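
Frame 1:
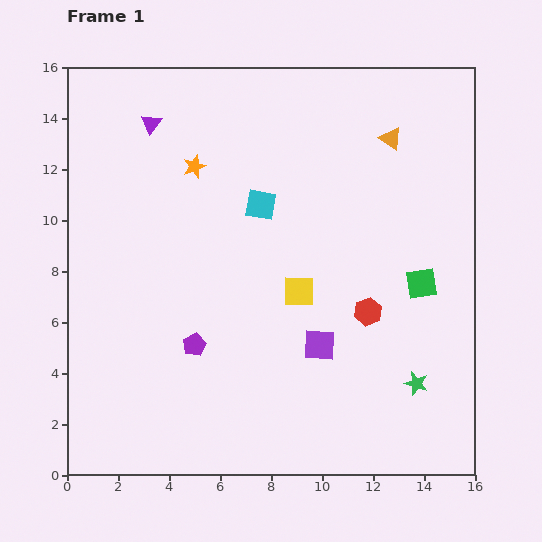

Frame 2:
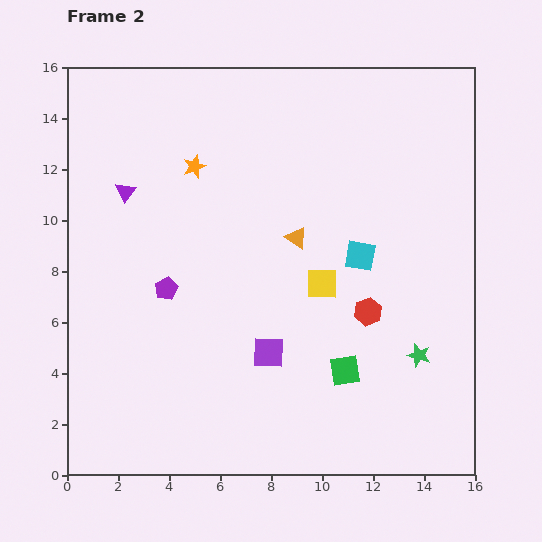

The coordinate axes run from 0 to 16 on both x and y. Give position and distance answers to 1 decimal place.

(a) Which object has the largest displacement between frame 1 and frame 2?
the orange triangle

(moved 5.4; next 4.5)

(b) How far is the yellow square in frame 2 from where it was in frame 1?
0.9

The yellow square moved from (9.1, 7.2) to (10.0, 7.5), a distance of √(0.9² + 0.3²) ≈ 0.9.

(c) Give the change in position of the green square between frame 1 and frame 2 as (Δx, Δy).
(-3.0, -3.4)

The green square was at (13.9, 7.5) in frame 1 and (10.9, 4.1) in frame 2.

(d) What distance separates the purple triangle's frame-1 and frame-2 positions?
2.9

The purple triangle moved from (3.3, 13.8) to (2.3, 11.1), a distance of √(1.0² + 2.7²) ≈ 2.9.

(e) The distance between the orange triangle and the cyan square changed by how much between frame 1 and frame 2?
-3.1

Distance in frame 1: 5.7. Distance in frame 2: 2.6.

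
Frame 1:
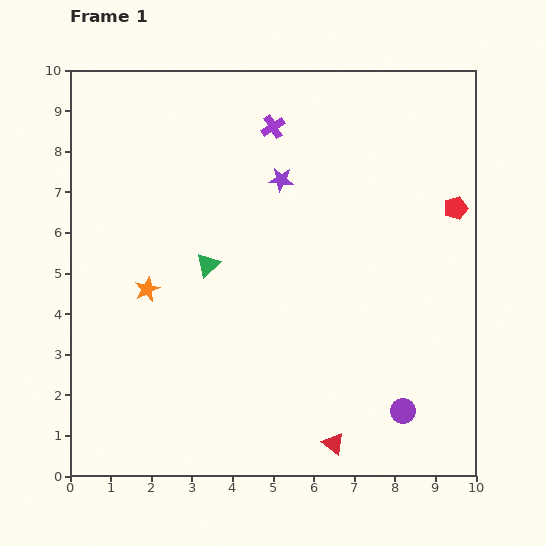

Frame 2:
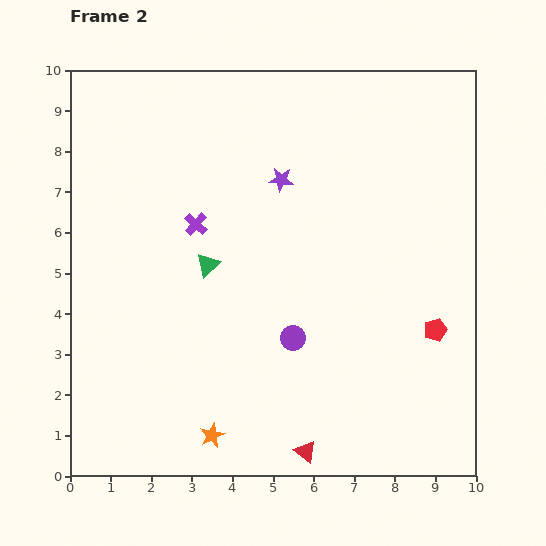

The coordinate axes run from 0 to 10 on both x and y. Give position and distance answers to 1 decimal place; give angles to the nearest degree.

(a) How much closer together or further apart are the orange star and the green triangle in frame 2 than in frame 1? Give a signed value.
+2.6

Distance in frame 1: 1.6. Distance in frame 2: 4.2.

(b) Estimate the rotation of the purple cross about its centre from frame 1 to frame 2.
17° counter-clockwise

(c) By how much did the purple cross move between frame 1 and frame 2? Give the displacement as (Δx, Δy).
(-1.9, -2.4)

The purple cross was at (5.0, 8.6) in frame 1 and (3.1, 6.2) in frame 2.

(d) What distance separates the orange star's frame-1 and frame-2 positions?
3.9

The orange star moved from (1.9, 4.6) to (3.5, 1.0), a distance of √(1.6² + 3.6²) ≈ 3.9.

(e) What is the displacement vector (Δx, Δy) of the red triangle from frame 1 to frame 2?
(-0.7, -0.2)

The red triangle was at (6.5, 0.8) in frame 1 and (5.8, 0.6) in frame 2.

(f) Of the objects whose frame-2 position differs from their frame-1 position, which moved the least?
the red triangle

(moved 0.7)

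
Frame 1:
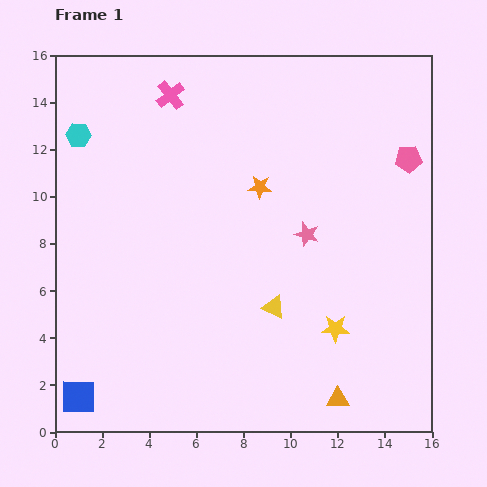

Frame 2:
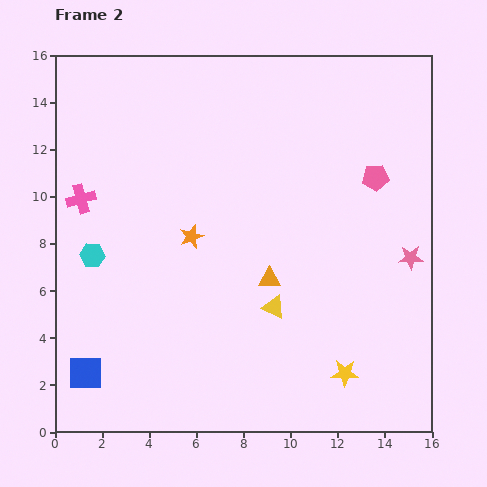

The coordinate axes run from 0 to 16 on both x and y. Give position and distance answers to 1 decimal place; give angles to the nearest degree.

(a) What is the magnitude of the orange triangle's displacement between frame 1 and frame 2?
5.9

The orange triangle moved from (12.0, 1.4) to (9.1, 6.5), a distance of √(2.9² + 5.1²) ≈ 5.9.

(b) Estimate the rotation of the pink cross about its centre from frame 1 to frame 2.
22° clockwise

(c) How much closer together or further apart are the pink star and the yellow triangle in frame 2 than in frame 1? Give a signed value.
+2.8

Distance in frame 1: 3.4. Distance in frame 2: 6.2.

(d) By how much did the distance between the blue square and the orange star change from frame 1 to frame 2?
-4.5

Distance in frame 1: 11.8. Distance in frame 2: 7.3.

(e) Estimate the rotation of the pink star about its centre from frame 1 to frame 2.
19° counter-clockwise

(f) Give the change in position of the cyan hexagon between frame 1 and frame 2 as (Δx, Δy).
(0.6, -5.1)

The cyan hexagon was at (1.0, 12.6) in frame 1 and (1.6, 7.5) in frame 2.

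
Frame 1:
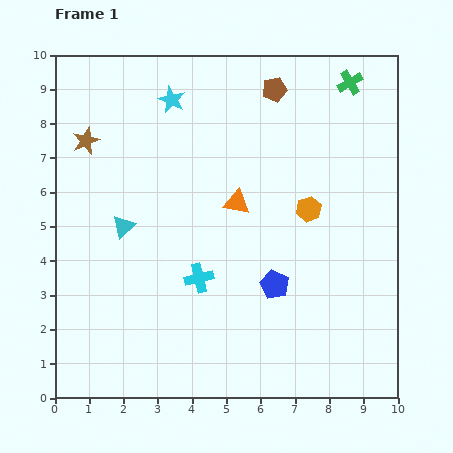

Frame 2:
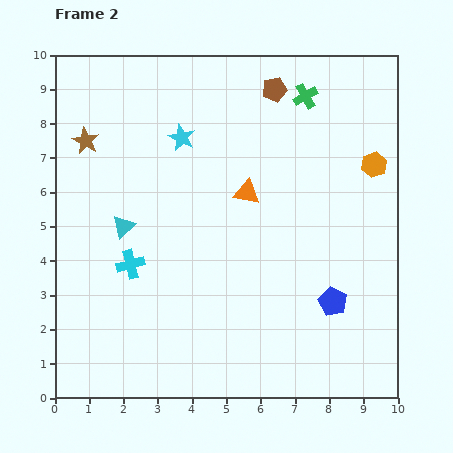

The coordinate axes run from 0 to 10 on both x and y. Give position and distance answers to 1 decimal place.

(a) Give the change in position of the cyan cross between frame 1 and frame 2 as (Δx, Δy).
(-2.0, 0.4)

The cyan cross was at (4.2, 3.5) in frame 1 and (2.2, 3.9) in frame 2.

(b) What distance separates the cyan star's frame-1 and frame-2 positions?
1.1

The cyan star moved from (3.4, 8.7) to (3.7, 7.6), a distance of √(0.3² + 1.1²) ≈ 1.1.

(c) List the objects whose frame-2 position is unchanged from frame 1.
the cyan triangle, the brown star, the brown pentagon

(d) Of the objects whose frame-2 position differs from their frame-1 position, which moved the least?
the orange triangle

(moved 0.4)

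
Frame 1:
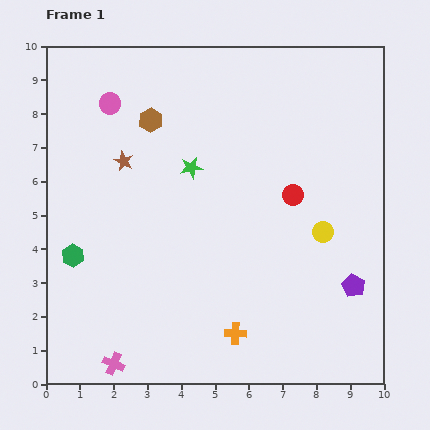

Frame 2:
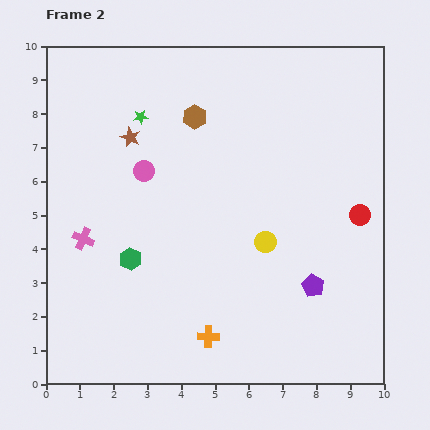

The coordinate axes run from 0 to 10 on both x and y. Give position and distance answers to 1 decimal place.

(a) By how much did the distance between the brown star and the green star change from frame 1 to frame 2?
-1.3

Distance in frame 1: 2.0. Distance in frame 2: 0.7.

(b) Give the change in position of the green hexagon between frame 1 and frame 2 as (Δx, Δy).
(1.7, -0.1)

The green hexagon was at (0.8, 3.8) in frame 1 and (2.5, 3.7) in frame 2.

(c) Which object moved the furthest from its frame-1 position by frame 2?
the pink cross

(moved 3.8; next 2.2)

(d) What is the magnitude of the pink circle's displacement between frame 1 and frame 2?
2.2

The pink circle moved from (1.9, 8.3) to (2.9, 6.3), a distance of √(1.0² + 2.0²) ≈ 2.2.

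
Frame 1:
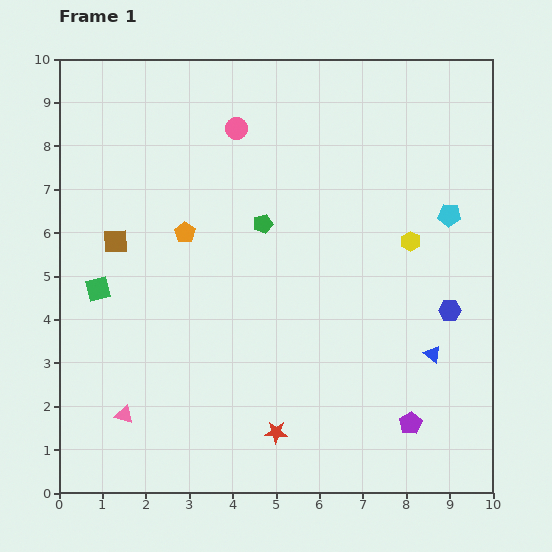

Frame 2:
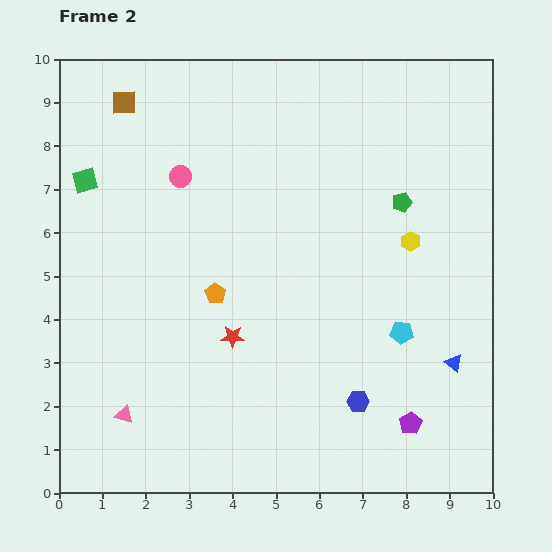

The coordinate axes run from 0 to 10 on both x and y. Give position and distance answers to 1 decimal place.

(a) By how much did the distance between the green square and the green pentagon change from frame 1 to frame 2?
+3.2

Distance in frame 1: 4.1. Distance in frame 2: 7.3.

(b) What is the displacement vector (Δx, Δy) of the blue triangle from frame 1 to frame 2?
(0.5, -0.2)

The blue triangle was at (8.6, 3.2) in frame 1 and (9.1, 3.0) in frame 2.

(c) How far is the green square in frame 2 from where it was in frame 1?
2.5

The green square moved from (0.9, 4.7) to (0.6, 7.2), a distance of √(0.3² + 2.5²) ≈ 2.5.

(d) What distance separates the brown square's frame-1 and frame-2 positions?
3.2

The brown square moved from (1.3, 5.8) to (1.5, 9.0), a distance of √(0.2² + 3.2²) ≈ 3.2.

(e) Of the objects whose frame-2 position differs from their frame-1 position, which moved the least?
the blue triangle

(moved 0.5)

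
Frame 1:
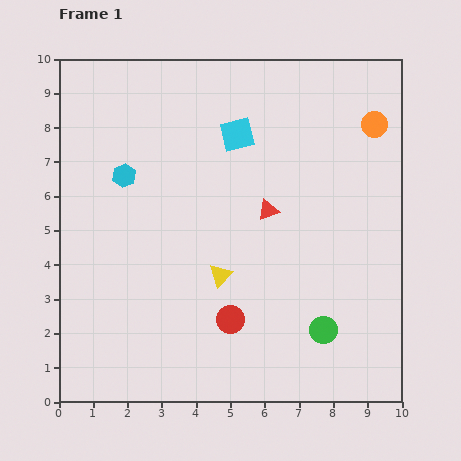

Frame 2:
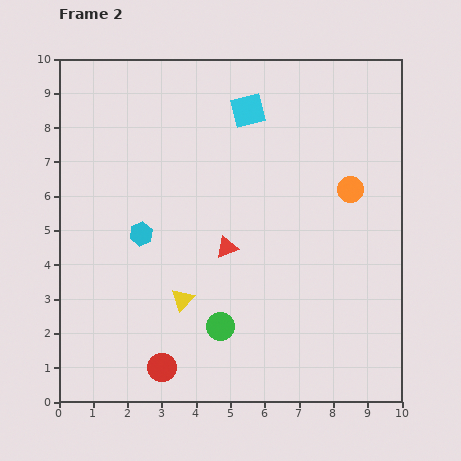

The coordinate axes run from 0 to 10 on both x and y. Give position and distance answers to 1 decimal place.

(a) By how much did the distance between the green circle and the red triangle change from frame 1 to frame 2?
-1.5

Distance in frame 1: 3.8. Distance in frame 2: 2.3.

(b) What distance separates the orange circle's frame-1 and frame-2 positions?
2.0

The orange circle moved from (9.2, 8.1) to (8.5, 6.2), a distance of √(0.7² + 1.9²) ≈ 2.0.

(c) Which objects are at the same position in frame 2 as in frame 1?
none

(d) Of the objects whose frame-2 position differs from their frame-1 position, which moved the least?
the cyan square

(moved 0.8)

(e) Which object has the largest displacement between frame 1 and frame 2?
the green circle

(moved 3.0; next 2.4)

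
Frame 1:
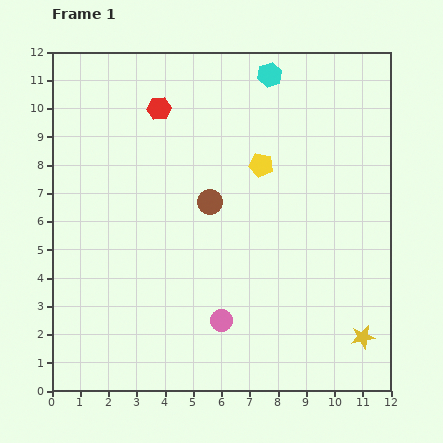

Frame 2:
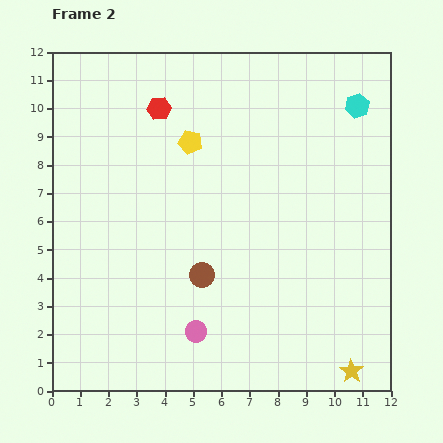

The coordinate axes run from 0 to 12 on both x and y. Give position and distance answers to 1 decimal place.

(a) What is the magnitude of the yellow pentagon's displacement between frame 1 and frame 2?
2.6

The yellow pentagon moved from (7.4, 8.0) to (4.9, 8.8), a distance of √(2.5² + 0.8²) ≈ 2.6.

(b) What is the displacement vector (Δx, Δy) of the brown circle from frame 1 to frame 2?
(-0.3, -2.6)

The brown circle was at (5.6, 6.7) in frame 1 and (5.3, 4.1) in frame 2.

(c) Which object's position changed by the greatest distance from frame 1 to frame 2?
the cyan hexagon

(moved 3.3; next 2.6)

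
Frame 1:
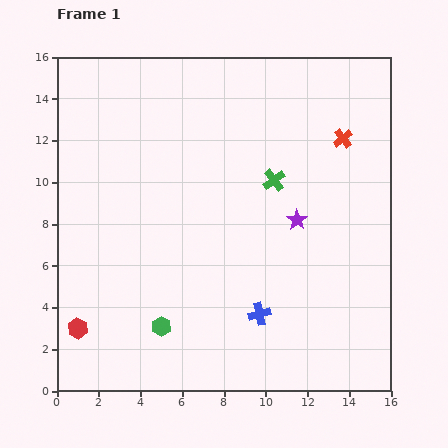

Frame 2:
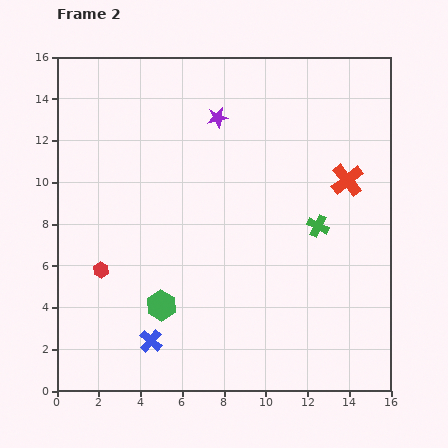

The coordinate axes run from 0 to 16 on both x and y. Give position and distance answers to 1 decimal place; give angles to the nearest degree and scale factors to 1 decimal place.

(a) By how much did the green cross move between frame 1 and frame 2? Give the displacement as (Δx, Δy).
(2.1, -2.2)

The green cross was at (10.4, 10.1) in frame 1 and (12.5, 7.9) in frame 2.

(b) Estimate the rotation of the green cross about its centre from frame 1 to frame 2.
27° counter-clockwise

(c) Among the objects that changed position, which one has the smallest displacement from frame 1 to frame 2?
the green hexagon

(moved 1.0)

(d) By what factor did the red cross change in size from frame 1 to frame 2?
1.7×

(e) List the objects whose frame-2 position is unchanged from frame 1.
none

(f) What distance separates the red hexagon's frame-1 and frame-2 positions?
3.0

The red hexagon moved from (1.0, 3.0) to (2.1, 5.8), a distance of √(1.1² + 2.8²) ≈ 3.0.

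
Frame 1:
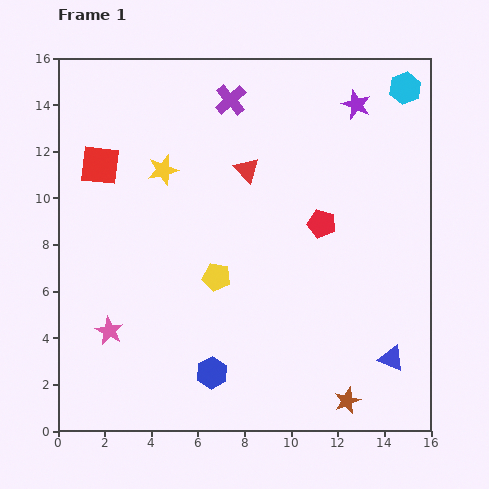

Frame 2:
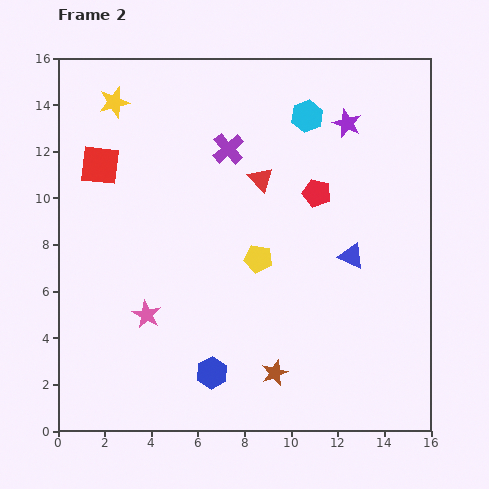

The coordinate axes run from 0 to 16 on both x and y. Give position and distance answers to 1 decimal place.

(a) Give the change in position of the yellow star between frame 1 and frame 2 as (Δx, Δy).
(-2.1, 2.9)

The yellow star was at (4.5, 11.2) in frame 1 and (2.4, 14.1) in frame 2.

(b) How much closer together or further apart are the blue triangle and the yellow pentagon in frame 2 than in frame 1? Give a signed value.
-4.3

Distance in frame 1: 8.3. Distance in frame 2: 4.0.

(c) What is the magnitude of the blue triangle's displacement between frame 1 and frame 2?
4.7

The blue triangle moved from (14.3, 3.1) to (12.6, 7.5), a distance of √(1.7² + 4.4²) ≈ 4.7.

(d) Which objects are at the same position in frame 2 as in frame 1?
the blue hexagon, the red square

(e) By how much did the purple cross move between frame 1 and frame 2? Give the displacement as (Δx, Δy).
(-0.1, -2.1)

The purple cross was at (7.4, 14.2) in frame 1 and (7.3, 12.1) in frame 2.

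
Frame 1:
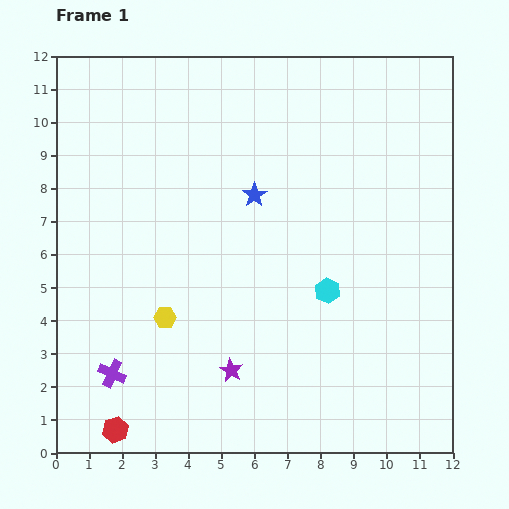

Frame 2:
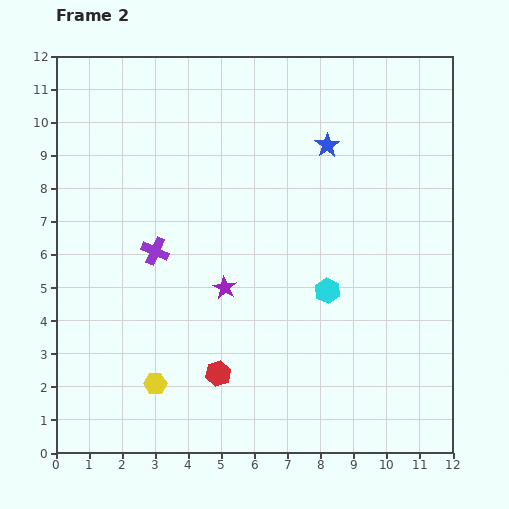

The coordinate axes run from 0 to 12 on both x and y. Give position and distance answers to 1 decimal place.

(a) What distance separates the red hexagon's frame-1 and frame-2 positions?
3.5

The red hexagon moved from (1.8, 0.7) to (4.9, 2.4), a distance of √(3.1² + 1.7²) ≈ 3.5.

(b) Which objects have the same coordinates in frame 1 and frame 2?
the cyan hexagon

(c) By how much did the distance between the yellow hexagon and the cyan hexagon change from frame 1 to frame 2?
+0.9

Distance in frame 1: 5.0. Distance in frame 2: 5.9.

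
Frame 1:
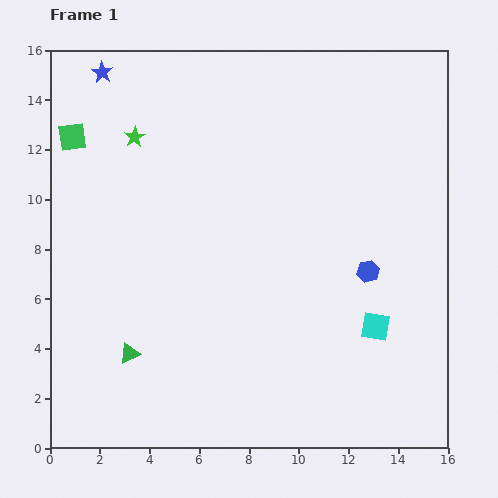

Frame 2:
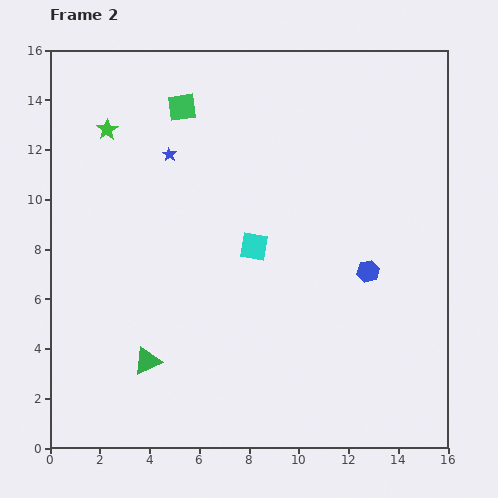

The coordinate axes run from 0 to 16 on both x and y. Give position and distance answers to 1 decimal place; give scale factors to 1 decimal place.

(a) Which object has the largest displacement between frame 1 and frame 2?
the cyan square

(moved 5.9; next 4.6)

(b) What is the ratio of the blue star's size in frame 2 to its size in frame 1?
0.6×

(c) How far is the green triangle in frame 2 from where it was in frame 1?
0.8

The green triangle moved from (3.2, 3.8) to (3.9, 3.5), a distance of √(0.7² + 0.3²) ≈ 0.8.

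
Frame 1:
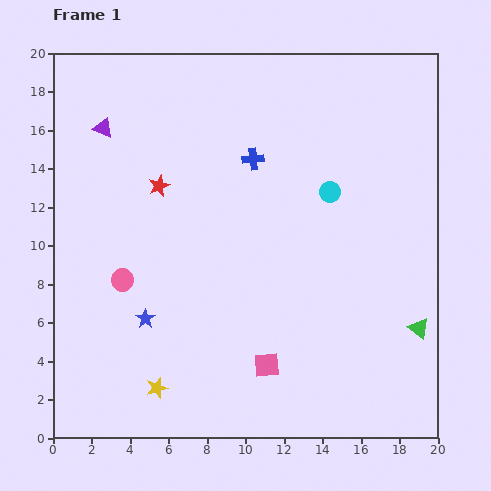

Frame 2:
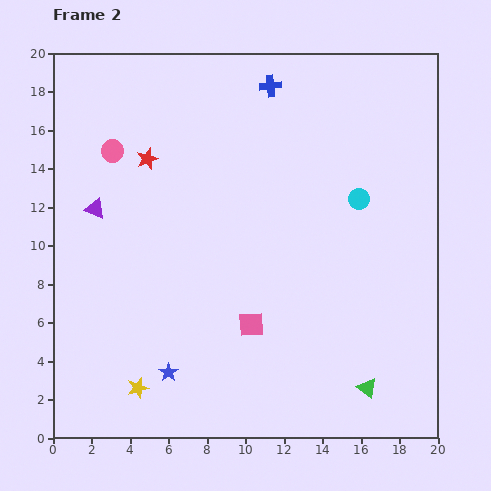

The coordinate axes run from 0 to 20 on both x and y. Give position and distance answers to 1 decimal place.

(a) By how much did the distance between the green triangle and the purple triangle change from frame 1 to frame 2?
-2.5

Distance in frame 1: 19.4. Distance in frame 2: 16.9.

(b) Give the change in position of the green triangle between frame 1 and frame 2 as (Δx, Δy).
(-2.7, -3.1)

The green triangle was at (19.0, 5.7) in frame 1 and (16.3, 2.6) in frame 2.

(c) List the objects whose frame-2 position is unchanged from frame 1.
none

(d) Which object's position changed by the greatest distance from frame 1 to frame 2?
the pink circle

(moved 6.7; next 4.2)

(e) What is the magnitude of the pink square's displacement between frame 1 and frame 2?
2.2

The pink square moved from (11.1, 3.8) to (10.3, 5.9), a distance of √(0.8² + 2.1²) ≈ 2.2.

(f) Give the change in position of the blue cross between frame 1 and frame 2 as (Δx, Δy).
(0.9, 3.8)

The blue cross was at (10.4, 14.5) in frame 1 and (11.3, 18.3) in frame 2.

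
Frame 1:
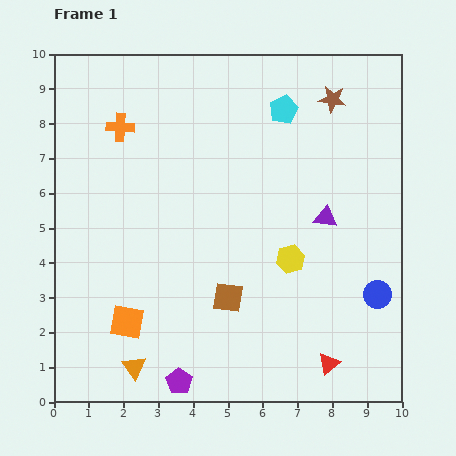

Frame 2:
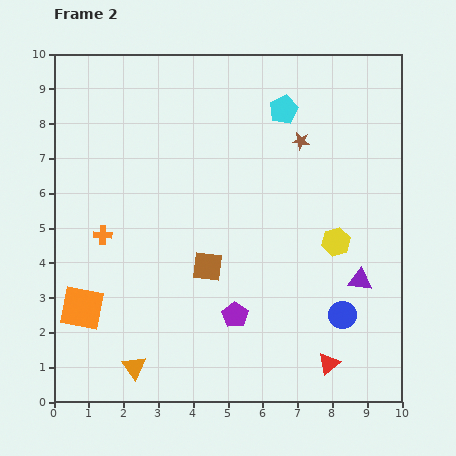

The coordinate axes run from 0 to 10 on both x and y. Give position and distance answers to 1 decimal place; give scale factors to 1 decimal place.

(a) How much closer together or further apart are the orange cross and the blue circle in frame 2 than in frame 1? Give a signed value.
-1.5

Distance in frame 1: 8.8. Distance in frame 2: 7.3.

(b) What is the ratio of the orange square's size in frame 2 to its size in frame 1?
1.3×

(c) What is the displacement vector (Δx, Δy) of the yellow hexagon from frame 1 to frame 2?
(1.3, 0.5)

The yellow hexagon was at (6.8, 4.1) in frame 1 and (8.1, 4.6) in frame 2.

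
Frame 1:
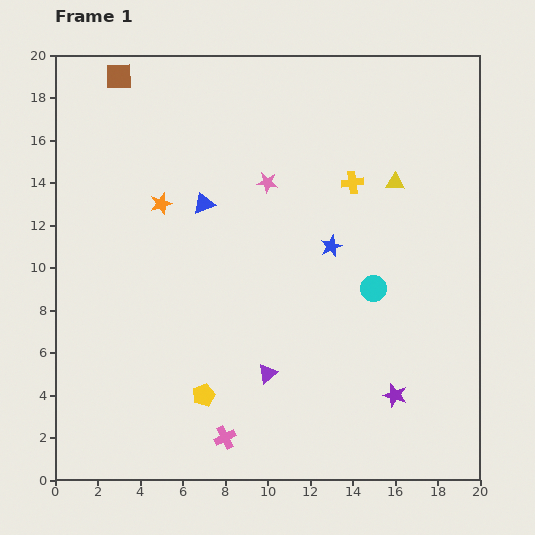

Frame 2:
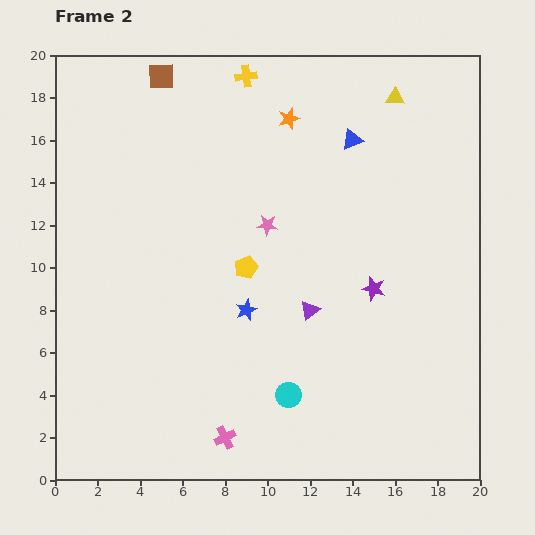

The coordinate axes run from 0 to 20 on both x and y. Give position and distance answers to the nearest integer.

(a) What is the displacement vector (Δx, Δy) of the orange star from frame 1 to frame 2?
(6, 4)

The orange star was at (5, 13) in frame 1 and (11, 17) in frame 2.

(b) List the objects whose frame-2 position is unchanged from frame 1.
the pink cross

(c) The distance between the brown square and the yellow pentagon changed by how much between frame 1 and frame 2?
-6

Distance in frame 1: 16. Distance in frame 2: 10.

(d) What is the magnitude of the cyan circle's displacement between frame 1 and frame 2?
6

The cyan circle moved from (15, 9) to (11, 4), a distance of √(4² + 5²) ≈ 6.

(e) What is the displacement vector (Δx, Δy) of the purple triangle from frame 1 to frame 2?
(2, 3)

The purple triangle was at (10, 5) in frame 1 and (12, 8) in frame 2.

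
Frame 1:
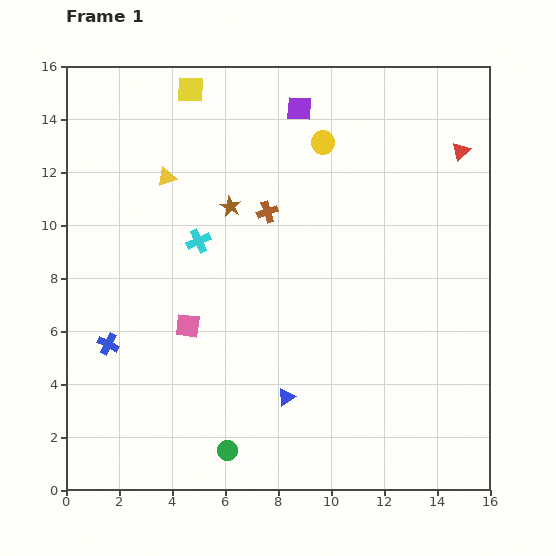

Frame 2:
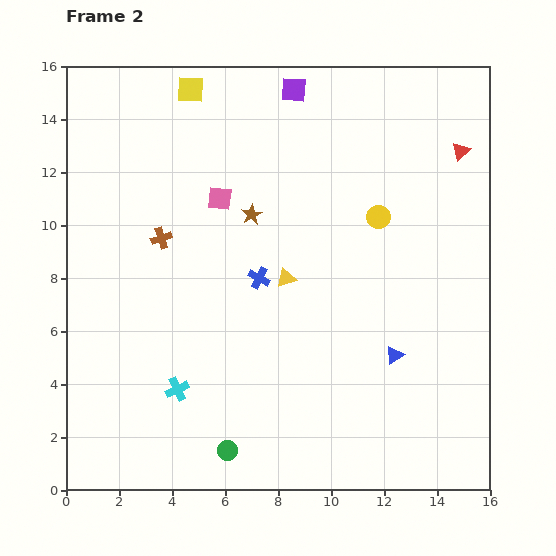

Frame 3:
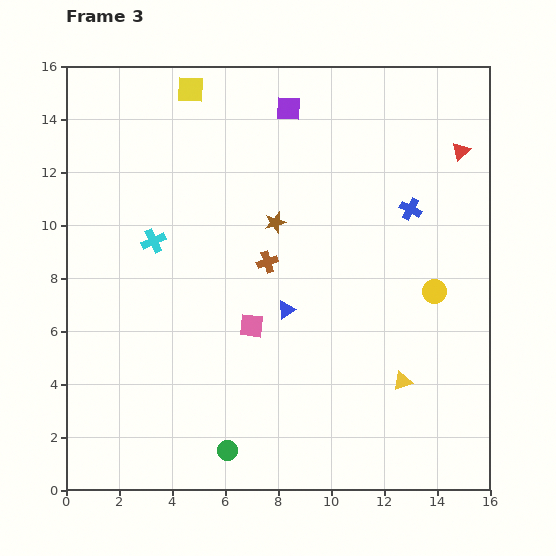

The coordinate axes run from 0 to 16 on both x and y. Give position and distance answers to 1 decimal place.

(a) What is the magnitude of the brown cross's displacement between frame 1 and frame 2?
4.1

The brown cross moved from (7.6, 10.5) to (3.6, 9.5), a distance of √(4.0² + 1.0²) ≈ 4.1.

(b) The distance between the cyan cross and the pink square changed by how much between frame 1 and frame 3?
+1.7

Distance in frame 1: 3.2. Distance in frame 3: 4.9.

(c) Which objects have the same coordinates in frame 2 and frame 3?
the green circle, the red triangle, the yellow square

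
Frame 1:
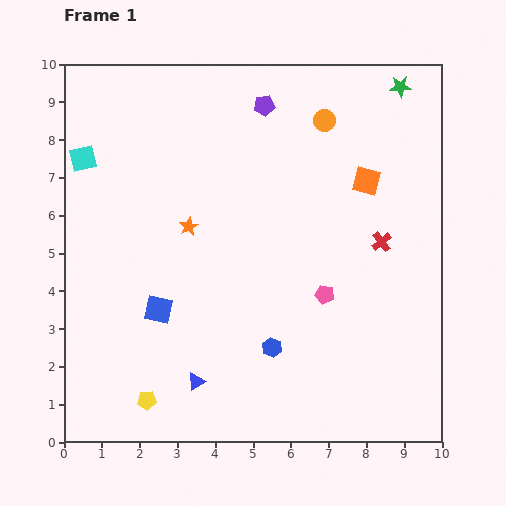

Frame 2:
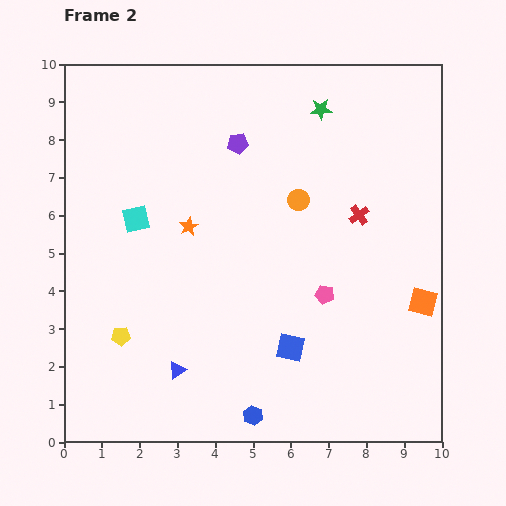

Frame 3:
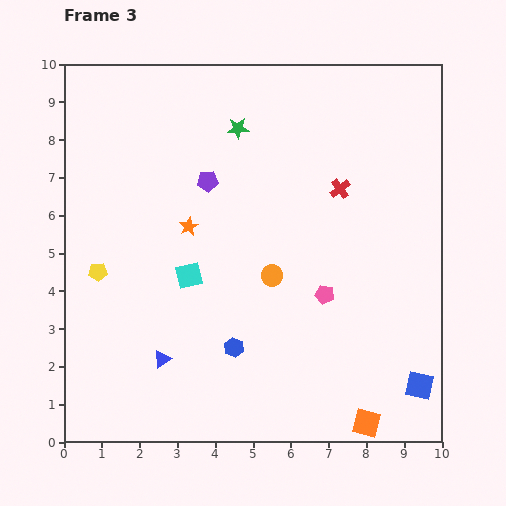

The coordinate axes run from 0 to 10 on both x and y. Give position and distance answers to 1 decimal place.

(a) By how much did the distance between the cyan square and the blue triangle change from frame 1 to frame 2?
-2.5

Distance in frame 1: 6.6. Distance in frame 2: 4.1.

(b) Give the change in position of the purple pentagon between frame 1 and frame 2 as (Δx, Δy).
(-0.7, -1.0)

The purple pentagon was at (5.3, 8.9) in frame 1 and (4.6, 7.9) in frame 2.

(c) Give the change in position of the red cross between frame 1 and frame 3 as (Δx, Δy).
(-1.1, 1.4)

The red cross was at (8.4, 5.3) in frame 1 and (7.3, 6.7) in frame 3.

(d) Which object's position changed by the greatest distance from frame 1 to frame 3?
the blue square

(moved 7.2; next 6.4)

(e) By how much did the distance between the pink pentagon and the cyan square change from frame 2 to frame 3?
-1.8

Distance in frame 2: 5.4. Distance in frame 3: 3.6.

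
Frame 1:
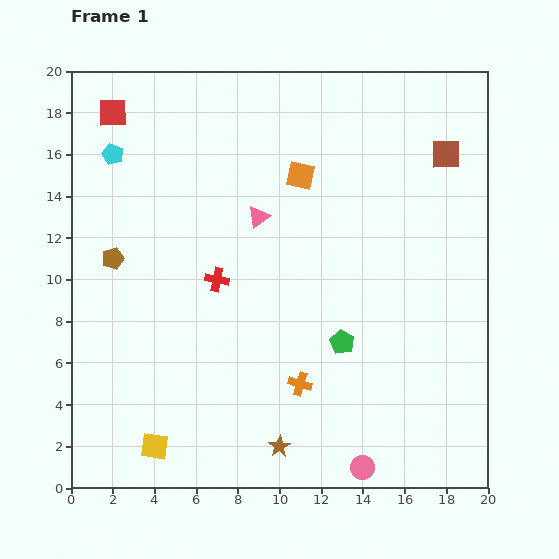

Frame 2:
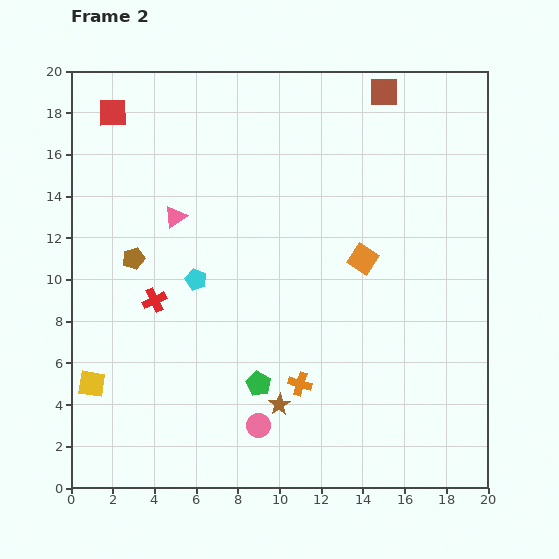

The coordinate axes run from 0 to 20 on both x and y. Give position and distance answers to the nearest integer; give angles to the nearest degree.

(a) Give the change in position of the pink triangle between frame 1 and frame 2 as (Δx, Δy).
(-4, 0)

The pink triangle was at (9, 13) in frame 1 and (5, 13) in frame 2.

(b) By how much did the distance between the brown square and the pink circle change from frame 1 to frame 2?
+1

Distance in frame 1: 16. Distance in frame 2: 17.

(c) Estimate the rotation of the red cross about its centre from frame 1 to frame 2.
37° counter-clockwise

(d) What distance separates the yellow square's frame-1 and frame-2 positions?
4

The yellow square moved from (4, 2) to (1, 5), a distance of √(3² + 3²) ≈ 4.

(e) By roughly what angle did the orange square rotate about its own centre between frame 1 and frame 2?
20° clockwise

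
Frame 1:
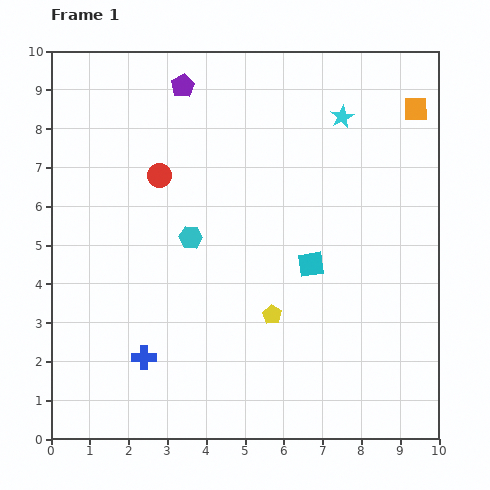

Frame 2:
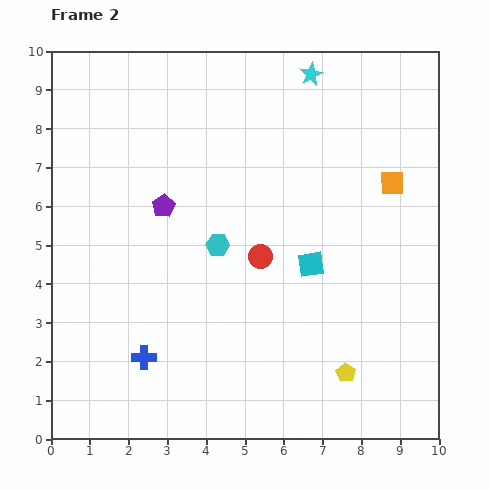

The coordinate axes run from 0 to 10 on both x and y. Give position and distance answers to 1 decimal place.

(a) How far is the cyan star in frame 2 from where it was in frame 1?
1.4

The cyan star moved from (7.5, 8.3) to (6.7, 9.4), a distance of √(0.8² + 1.1²) ≈ 1.4.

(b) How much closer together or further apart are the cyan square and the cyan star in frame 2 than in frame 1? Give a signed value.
+1.0

Distance in frame 1: 3.9. Distance in frame 2: 4.9.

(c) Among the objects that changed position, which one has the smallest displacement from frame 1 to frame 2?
the cyan hexagon

(moved 0.7)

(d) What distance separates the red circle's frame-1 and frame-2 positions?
3.3

The red circle moved from (2.8, 6.8) to (5.4, 4.7), a distance of √(2.6² + 2.1²) ≈ 3.3.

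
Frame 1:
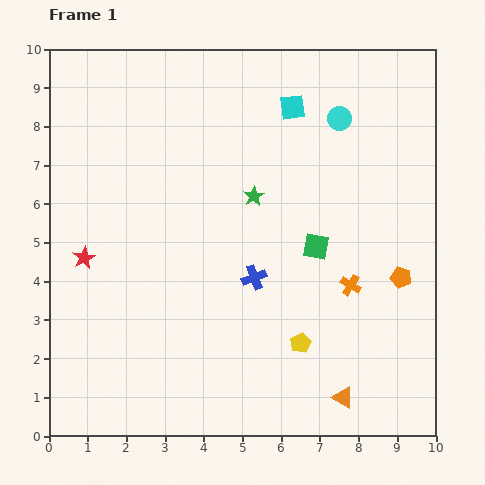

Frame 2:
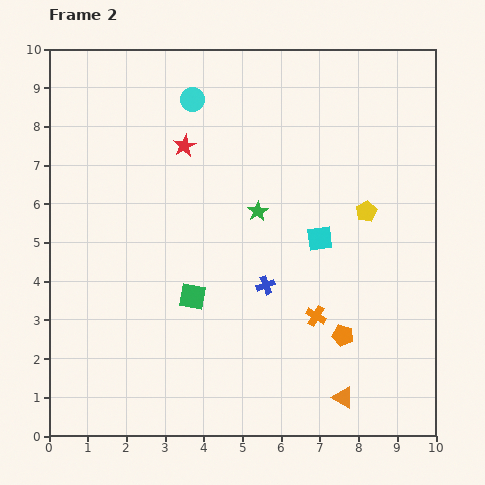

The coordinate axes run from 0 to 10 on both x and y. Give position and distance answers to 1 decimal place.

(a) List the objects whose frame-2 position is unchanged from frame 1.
the orange triangle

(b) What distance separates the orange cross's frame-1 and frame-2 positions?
1.2

The orange cross moved from (7.8, 3.9) to (6.9, 3.1), a distance of √(0.9² + 0.8²) ≈ 1.2.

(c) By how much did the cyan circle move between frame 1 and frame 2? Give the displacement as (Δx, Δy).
(-3.8, 0.5)

The cyan circle was at (7.5, 8.2) in frame 1 and (3.7, 8.7) in frame 2.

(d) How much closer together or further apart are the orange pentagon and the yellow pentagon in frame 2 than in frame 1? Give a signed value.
+0.2

Distance in frame 1: 3.1. Distance in frame 2: 3.3.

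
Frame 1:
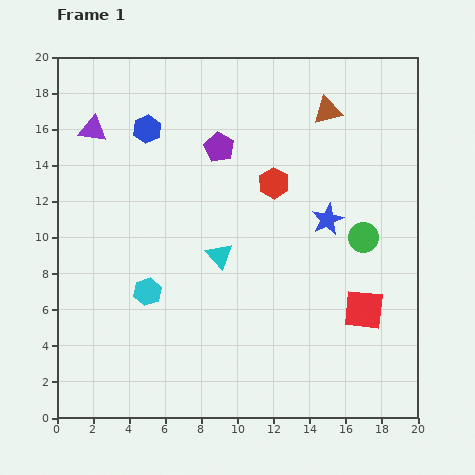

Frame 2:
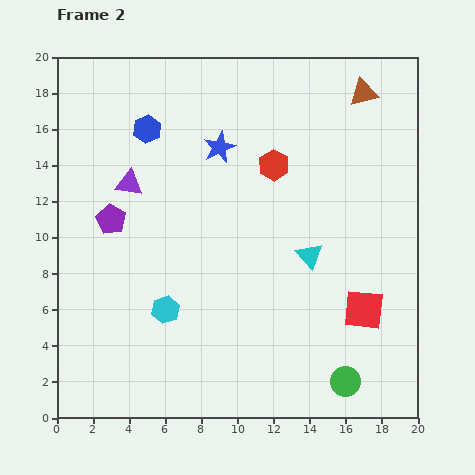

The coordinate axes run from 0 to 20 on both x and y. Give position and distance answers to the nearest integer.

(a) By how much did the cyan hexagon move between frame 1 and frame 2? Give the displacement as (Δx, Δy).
(1, -1)

The cyan hexagon was at (5, 7) in frame 1 and (6, 6) in frame 2.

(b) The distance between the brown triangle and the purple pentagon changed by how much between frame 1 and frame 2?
+10

Distance in frame 1: 6. Distance in frame 2: 16.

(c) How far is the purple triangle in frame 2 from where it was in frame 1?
4

The purple triangle moved from (2, 16) to (4, 13), a distance of √(2² + 3²) ≈ 4.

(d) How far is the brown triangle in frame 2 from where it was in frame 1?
2

The brown triangle moved from (15, 17) to (17, 18), a distance of √(2² + 1²) ≈ 2.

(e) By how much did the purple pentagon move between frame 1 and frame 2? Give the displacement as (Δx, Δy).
(-6, -4)

The purple pentagon was at (9, 15) in frame 1 and (3, 11) in frame 2.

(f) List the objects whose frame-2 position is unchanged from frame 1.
the red square, the blue hexagon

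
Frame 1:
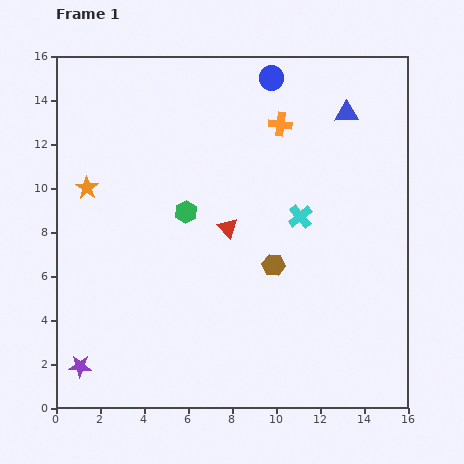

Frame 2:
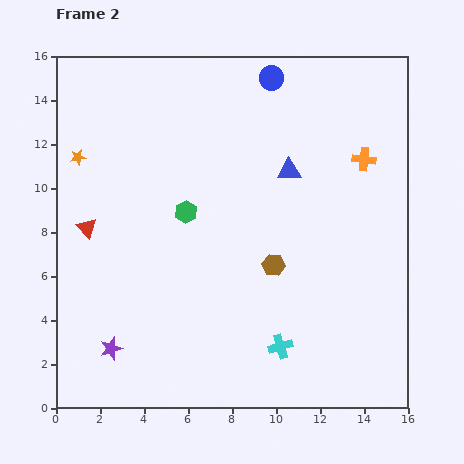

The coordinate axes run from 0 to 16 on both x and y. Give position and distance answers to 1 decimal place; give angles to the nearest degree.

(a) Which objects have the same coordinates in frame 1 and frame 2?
the brown hexagon, the blue circle, the green hexagon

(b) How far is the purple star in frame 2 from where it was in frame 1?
1.6

The purple star moved from (1.1, 1.9) to (2.5, 2.7), a distance of √(1.4² + 0.8²) ≈ 1.6.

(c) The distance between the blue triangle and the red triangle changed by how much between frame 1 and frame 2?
+2.1

Distance in frame 1: 7.5. Distance in frame 2: 9.6.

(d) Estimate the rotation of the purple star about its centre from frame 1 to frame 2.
19° counter-clockwise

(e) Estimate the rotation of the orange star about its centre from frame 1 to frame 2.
28° clockwise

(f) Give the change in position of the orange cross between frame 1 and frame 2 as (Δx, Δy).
(3.8, -1.6)

The orange cross was at (10.2, 12.9) in frame 1 and (14.0, 11.3) in frame 2.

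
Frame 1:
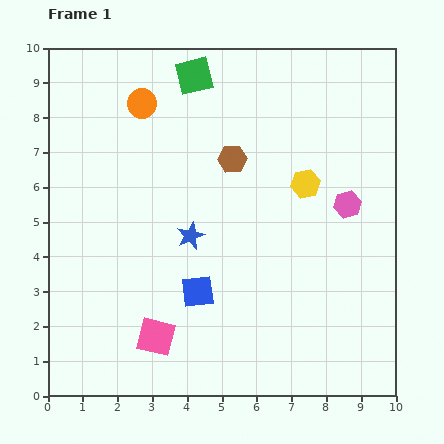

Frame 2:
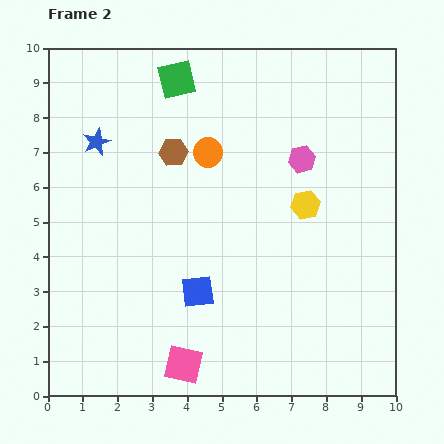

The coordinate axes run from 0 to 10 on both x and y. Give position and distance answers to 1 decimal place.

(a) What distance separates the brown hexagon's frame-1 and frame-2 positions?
1.7

The brown hexagon moved from (5.3, 6.8) to (3.6, 7.0), a distance of √(1.7² + 0.2²) ≈ 1.7.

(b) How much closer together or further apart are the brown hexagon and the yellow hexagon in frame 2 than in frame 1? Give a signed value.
+1.9

Distance in frame 1: 2.2. Distance in frame 2: 4.1.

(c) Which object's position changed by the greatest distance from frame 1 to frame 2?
the blue star

(moved 3.8; next 2.4)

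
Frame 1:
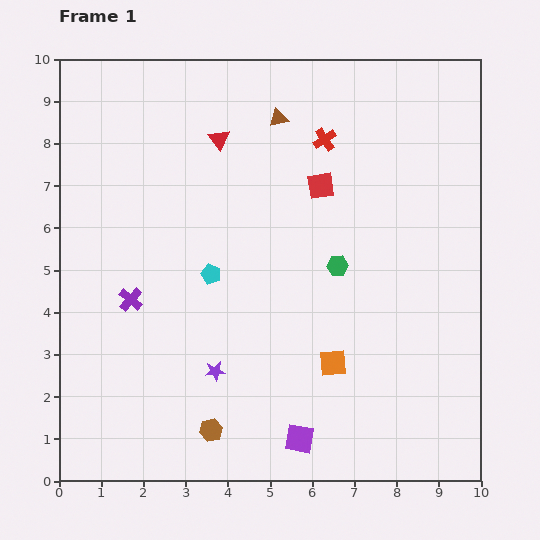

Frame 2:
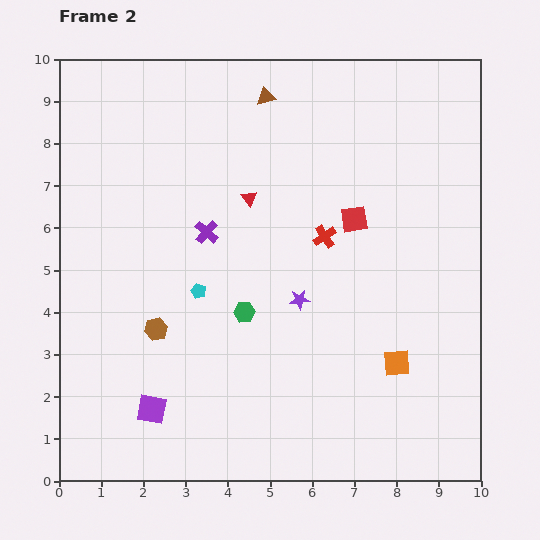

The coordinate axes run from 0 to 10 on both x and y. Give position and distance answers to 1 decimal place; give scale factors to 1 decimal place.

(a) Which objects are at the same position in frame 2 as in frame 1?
none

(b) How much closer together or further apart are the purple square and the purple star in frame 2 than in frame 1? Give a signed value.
+1.8

Distance in frame 1: 2.6. Distance in frame 2: 4.4.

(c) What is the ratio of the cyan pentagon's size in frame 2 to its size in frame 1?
0.8×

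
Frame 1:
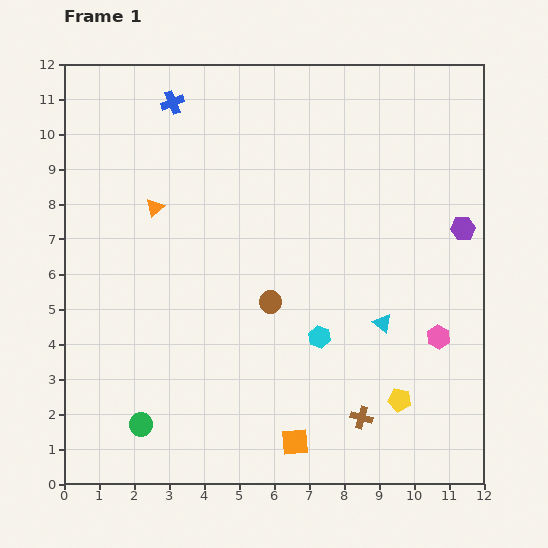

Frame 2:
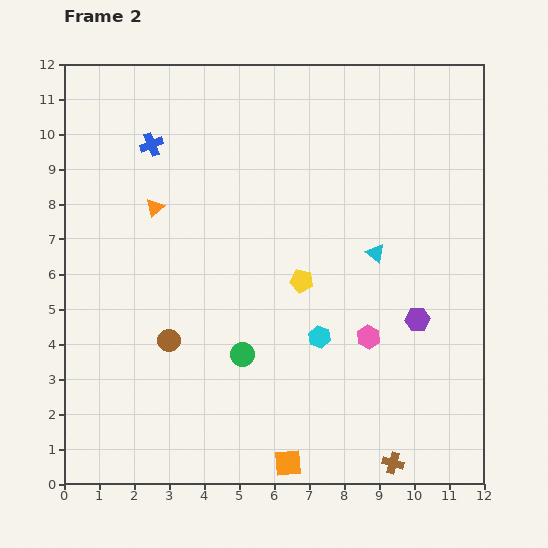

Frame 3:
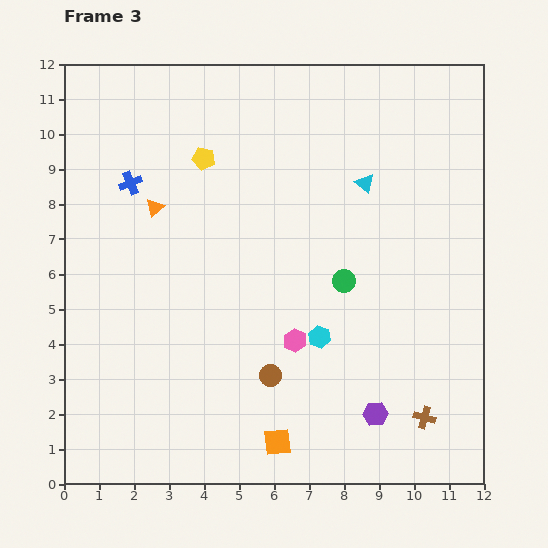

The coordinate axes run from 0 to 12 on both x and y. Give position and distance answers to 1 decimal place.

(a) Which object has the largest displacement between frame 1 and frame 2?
the yellow pentagon

(moved 4.4; next 3.5)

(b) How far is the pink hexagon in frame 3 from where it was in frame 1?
4.1

The pink hexagon moved from (10.7, 4.2) to (6.6, 4.1), a distance of √(4.1² + 0.1²) ≈ 4.1.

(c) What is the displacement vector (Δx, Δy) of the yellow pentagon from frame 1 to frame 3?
(-5.6, 6.9)

The yellow pentagon was at (9.6, 2.4) in frame 1 and (4.0, 9.3) in frame 3.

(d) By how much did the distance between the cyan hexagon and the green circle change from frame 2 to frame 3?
-0.6

Distance in frame 2: 2.3. Distance in frame 3: 1.7.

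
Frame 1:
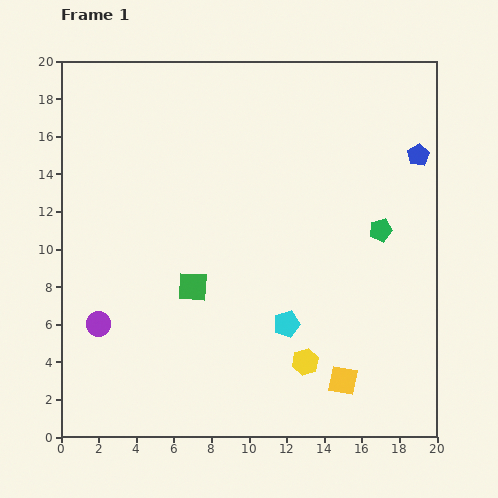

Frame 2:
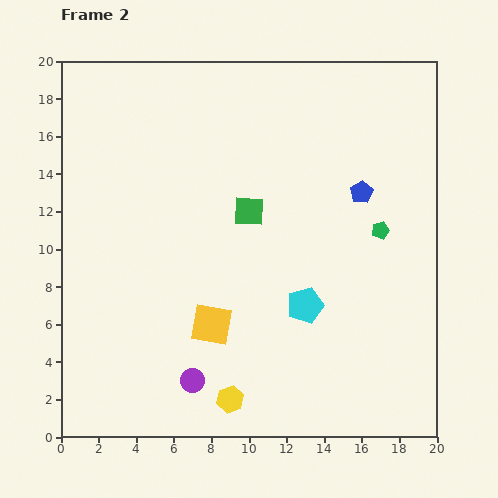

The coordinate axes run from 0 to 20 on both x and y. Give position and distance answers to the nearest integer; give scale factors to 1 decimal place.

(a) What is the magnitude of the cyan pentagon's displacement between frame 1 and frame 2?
1

The cyan pentagon moved from (12, 6) to (13, 7), a distance of √(1² + 1²) ≈ 1.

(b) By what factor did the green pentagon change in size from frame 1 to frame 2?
0.8×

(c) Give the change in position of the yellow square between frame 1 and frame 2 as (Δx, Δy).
(-7, 3)

The yellow square was at (15, 3) in frame 1 and (8, 6) in frame 2.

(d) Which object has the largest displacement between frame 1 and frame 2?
the yellow square

(moved 8; next 6)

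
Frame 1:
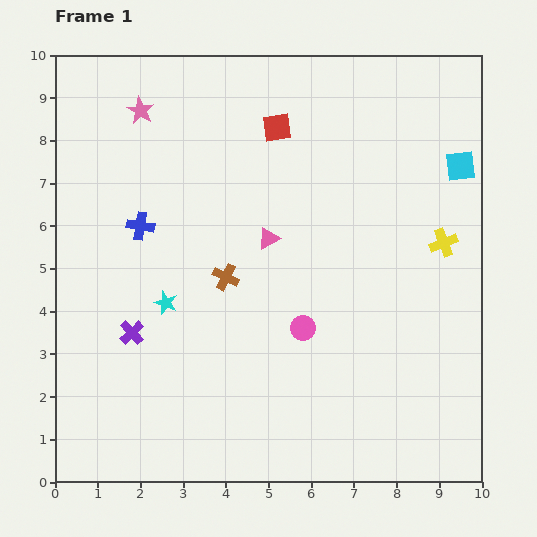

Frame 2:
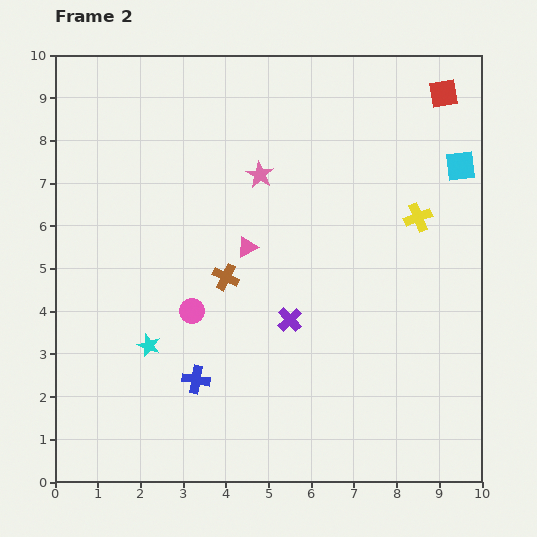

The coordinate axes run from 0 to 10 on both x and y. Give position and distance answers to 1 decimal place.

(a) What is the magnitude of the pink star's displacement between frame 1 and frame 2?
3.2

The pink star moved from (2.0, 8.7) to (4.8, 7.2), a distance of √(2.8² + 1.5²) ≈ 3.2.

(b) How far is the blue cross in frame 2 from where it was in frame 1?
3.8

The blue cross moved from (2.0, 6.0) to (3.3, 2.4), a distance of √(1.3² + 3.6²) ≈ 3.8.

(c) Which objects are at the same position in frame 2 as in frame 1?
the brown cross, the cyan square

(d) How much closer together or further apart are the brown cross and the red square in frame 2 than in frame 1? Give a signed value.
+3.0

Distance in frame 1: 3.7. Distance in frame 2: 6.7.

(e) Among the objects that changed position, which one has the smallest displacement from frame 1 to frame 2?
the pink triangle

(moved 0.5)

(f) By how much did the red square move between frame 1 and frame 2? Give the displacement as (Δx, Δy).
(3.9, 0.8)

The red square was at (5.2, 8.3) in frame 1 and (9.1, 9.1) in frame 2.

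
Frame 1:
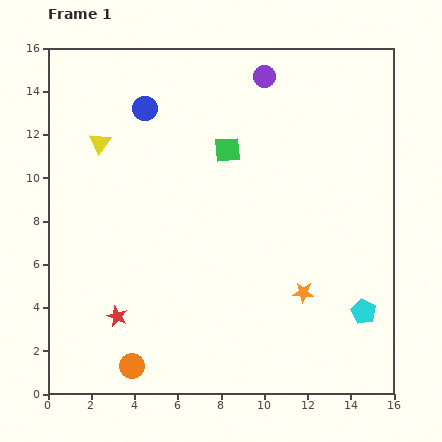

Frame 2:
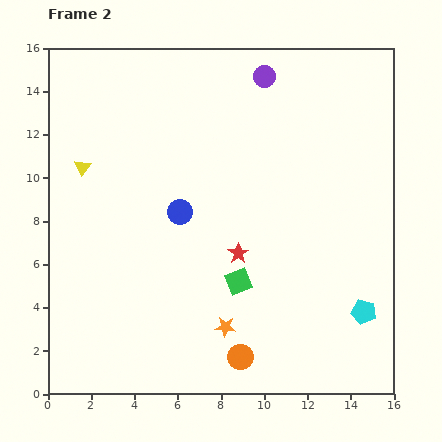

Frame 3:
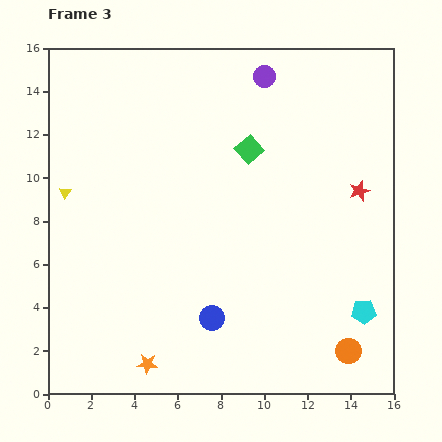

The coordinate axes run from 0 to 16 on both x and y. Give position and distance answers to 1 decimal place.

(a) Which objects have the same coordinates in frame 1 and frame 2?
the cyan pentagon, the purple circle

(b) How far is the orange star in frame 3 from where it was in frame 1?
7.9

The orange star moved from (11.8, 4.7) to (4.6, 1.4), a distance of √(7.2² + 3.3²) ≈ 7.9.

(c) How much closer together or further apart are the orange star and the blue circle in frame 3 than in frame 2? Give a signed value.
-2.0

Distance in frame 2: 5.7. Distance in frame 3: 3.7.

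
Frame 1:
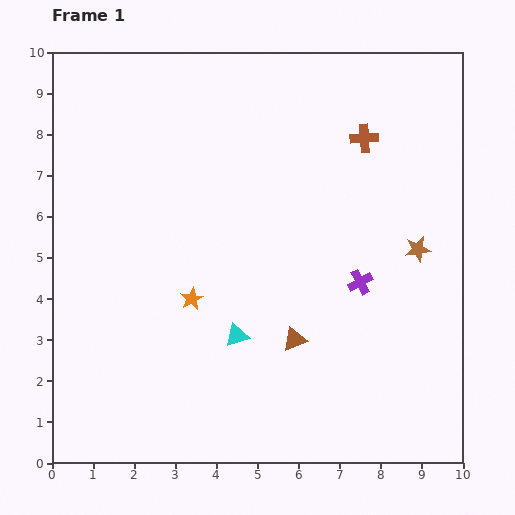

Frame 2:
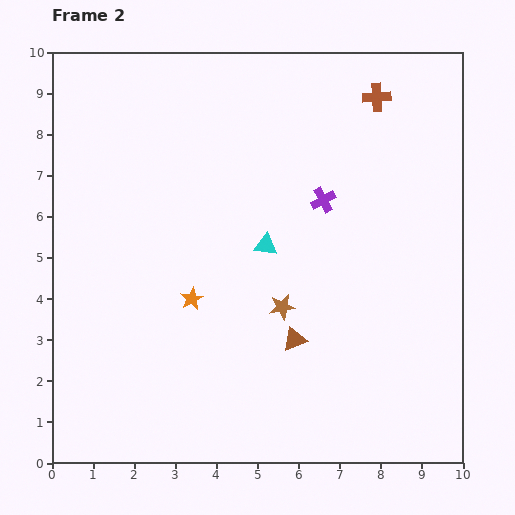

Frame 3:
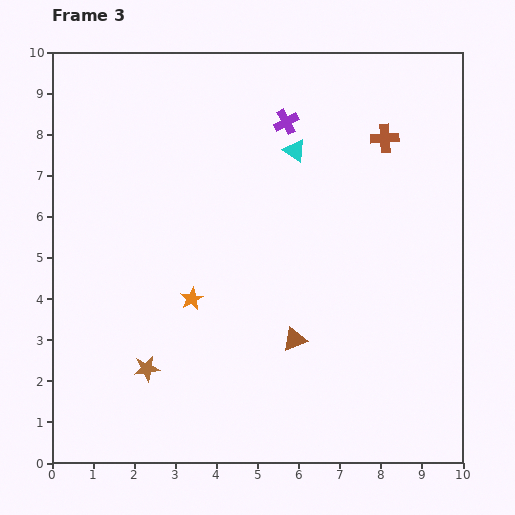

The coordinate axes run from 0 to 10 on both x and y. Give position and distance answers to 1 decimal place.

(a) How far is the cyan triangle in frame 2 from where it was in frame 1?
2.3

The cyan triangle moved from (4.5, 3.1) to (5.2, 5.3), a distance of √(0.7² + 2.2²) ≈ 2.3.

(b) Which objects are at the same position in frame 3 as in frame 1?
the brown triangle, the orange star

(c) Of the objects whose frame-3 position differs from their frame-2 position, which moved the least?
the brown cross

(moved 1.0)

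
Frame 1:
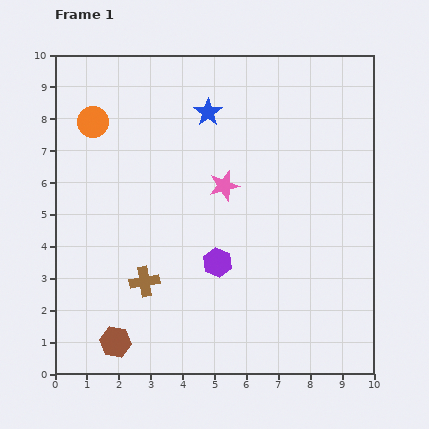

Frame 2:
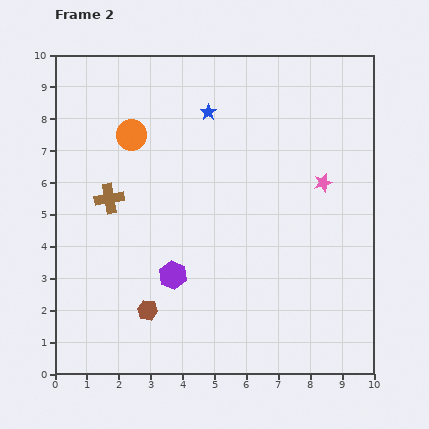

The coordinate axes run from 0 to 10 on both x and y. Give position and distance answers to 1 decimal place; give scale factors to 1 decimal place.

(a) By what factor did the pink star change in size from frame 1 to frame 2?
0.6×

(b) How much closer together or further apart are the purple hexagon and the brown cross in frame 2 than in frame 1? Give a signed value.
+0.7

Distance in frame 1: 2.4. Distance in frame 2: 3.1.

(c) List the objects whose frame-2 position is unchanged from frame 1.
the blue star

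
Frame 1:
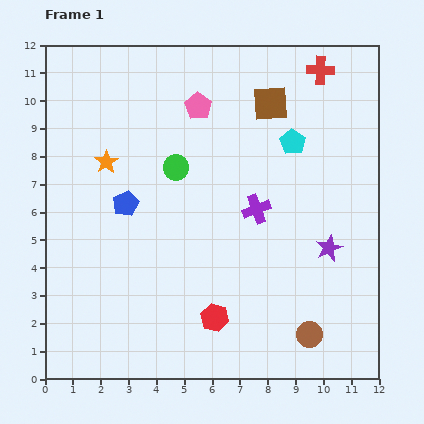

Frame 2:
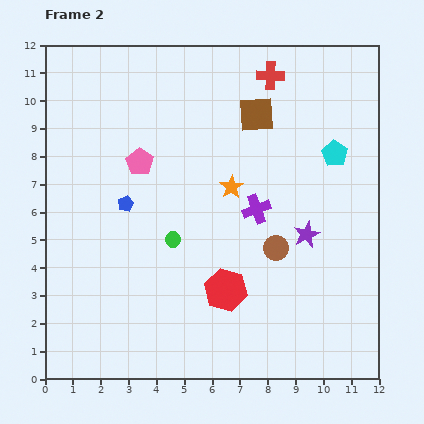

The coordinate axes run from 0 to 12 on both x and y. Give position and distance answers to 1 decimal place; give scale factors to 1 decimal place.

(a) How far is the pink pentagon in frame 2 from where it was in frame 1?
2.9

The pink pentagon moved from (5.5, 9.8) to (3.4, 7.8), a distance of √(2.1² + 2.0²) ≈ 2.9.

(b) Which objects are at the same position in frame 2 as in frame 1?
the blue pentagon, the purple cross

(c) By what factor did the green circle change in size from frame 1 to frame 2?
0.6×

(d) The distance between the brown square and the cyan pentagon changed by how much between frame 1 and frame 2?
+1.5

Distance in frame 1: 1.6. Distance in frame 2: 3.1.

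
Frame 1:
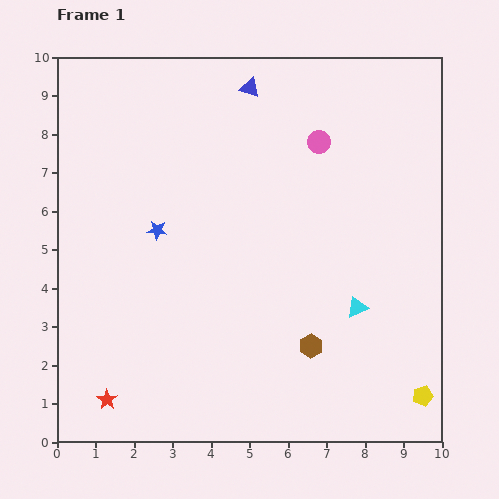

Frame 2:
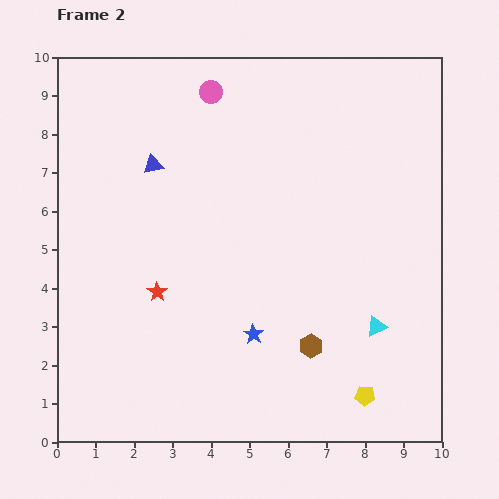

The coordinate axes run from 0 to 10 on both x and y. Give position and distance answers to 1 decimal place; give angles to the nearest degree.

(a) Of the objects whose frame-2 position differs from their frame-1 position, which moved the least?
the cyan triangle

(moved 0.7)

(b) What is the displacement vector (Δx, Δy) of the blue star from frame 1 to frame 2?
(2.5, -2.7)

The blue star was at (2.6, 5.5) in frame 1 and (5.1, 2.8) in frame 2.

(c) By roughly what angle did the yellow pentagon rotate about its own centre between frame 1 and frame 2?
20° clockwise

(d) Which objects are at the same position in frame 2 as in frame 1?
the brown hexagon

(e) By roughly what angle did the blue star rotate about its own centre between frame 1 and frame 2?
27° clockwise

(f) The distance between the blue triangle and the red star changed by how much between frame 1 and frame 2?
-5.6

Distance in frame 1: 8.9. Distance in frame 2: 3.3.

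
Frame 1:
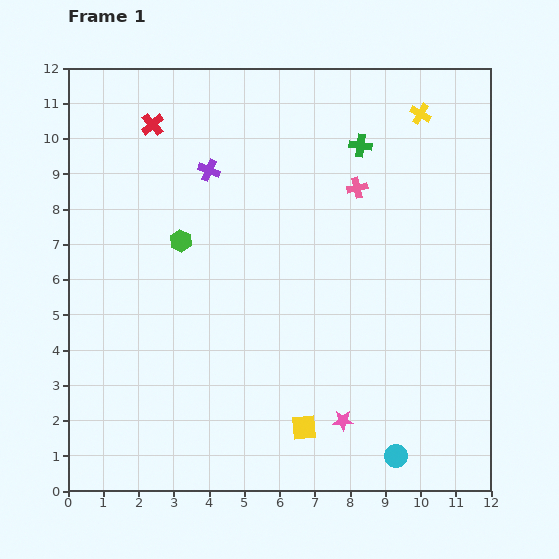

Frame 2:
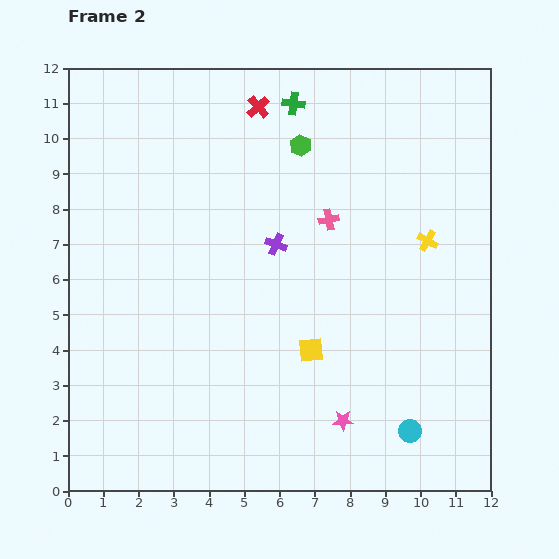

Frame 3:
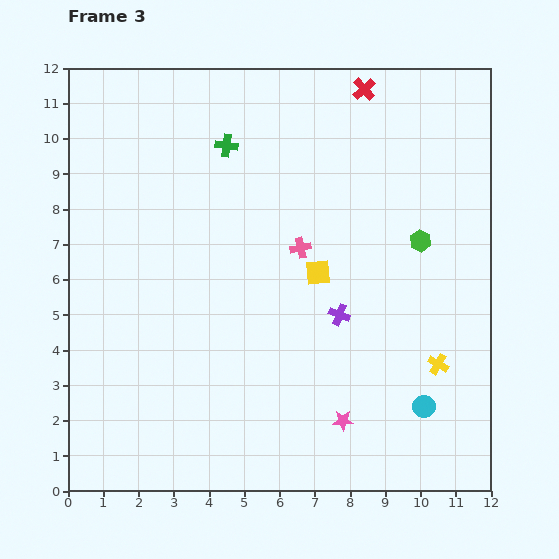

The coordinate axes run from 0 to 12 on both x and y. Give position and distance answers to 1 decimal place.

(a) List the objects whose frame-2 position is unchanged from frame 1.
the pink star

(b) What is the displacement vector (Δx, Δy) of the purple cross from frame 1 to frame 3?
(3.7, -4.1)

The purple cross was at (4.0, 9.1) in frame 1 and (7.7, 5.0) in frame 3.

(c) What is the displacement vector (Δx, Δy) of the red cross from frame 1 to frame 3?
(6.0, 1.0)

The red cross was at (2.4, 10.4) in frame 1 and (8.4, 11.4) in frame 3.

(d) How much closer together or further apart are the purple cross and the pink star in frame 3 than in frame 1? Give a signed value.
-5.1

Distance in frame 1: 8.1. Distance in frame 3: 3.0.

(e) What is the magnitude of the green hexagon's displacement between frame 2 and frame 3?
4.3

The green hexagon moved from (6.6, 9.8) to (10.0, 7.1), a distance of √(3.4² + 2.7²) ≈ 4.3.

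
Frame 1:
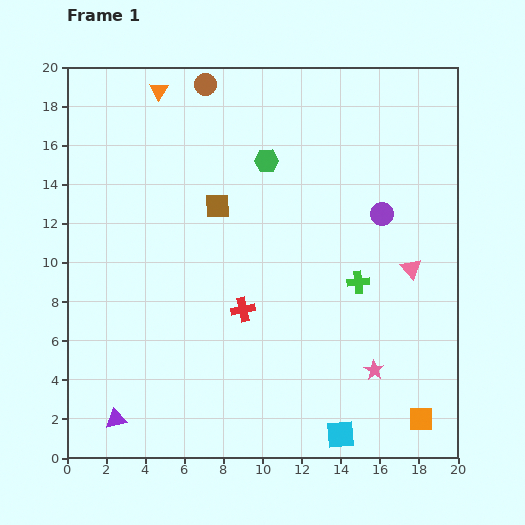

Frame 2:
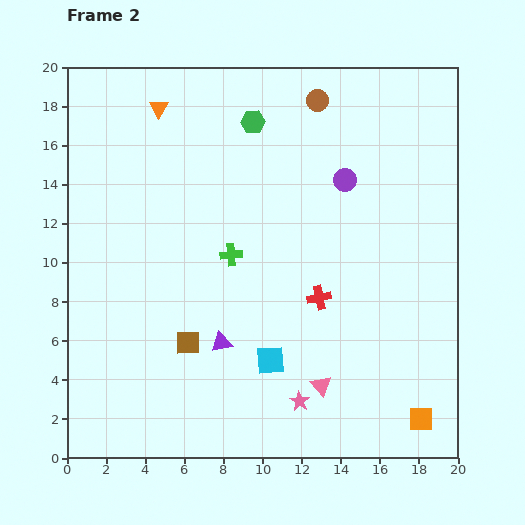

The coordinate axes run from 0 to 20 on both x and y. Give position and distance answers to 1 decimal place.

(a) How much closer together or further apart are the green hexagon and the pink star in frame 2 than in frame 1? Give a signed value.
+2.5

Distance in frame 1: 12.0. Distance in frame 2: 14.5.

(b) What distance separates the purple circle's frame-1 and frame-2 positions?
2.5

The purple circle moved from (16.1, 12.5) to (14.2, 14.2), a distance of √(1.9² + 1.7²) ≈ 2.5.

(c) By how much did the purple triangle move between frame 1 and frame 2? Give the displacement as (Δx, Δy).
(5.4, 3.9)

The purple triangle was at (2.5, 2.0) in frame 1 and (7.9, 5.9) in frame 2.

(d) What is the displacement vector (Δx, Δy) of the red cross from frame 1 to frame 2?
(3.9, 0.6)

The red cross was at (9.0, 7.6) in frame 1 and (12.9, 8.2) in frame 2.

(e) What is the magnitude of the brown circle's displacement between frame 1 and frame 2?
5.8

The brown circle moved from (7.1, 19.1) to (12.8, 18.3), a distance of √(5.7² + 0.8²) ≈ 5.8.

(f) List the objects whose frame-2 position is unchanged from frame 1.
the orange square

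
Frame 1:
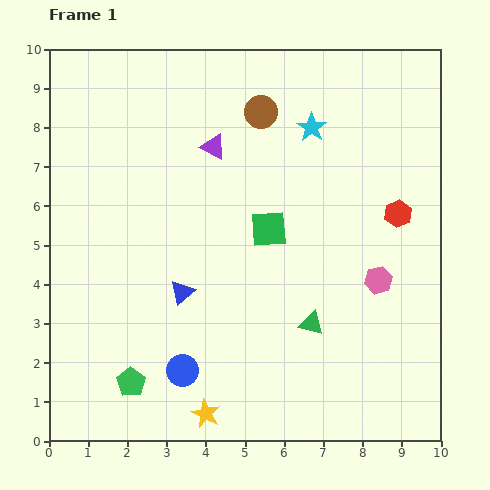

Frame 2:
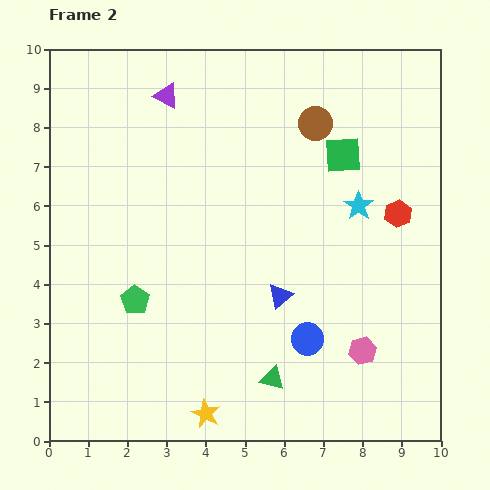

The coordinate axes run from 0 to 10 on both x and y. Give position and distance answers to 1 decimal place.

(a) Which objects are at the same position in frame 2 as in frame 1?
the red hexagon, the yellow star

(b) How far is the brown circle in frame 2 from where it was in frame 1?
1.4

The brown circle moved from (5.4, 8.4) to (6.8, 8.1), a distance of √(1.4² + 0.3²) ≈ 1.4.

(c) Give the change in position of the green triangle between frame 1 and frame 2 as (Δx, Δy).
(-1.0, -1.4)

The green triangle was at (6.7, 3.0) in frame 1 and (5.7, 1.6) in frame 2.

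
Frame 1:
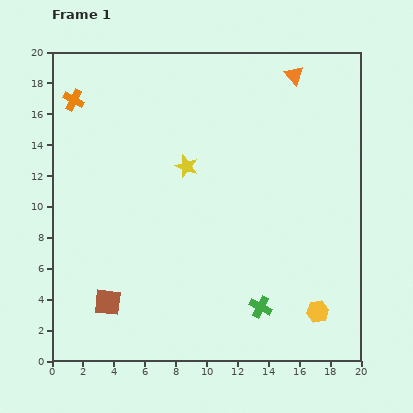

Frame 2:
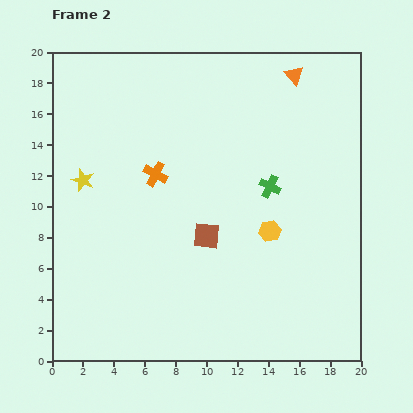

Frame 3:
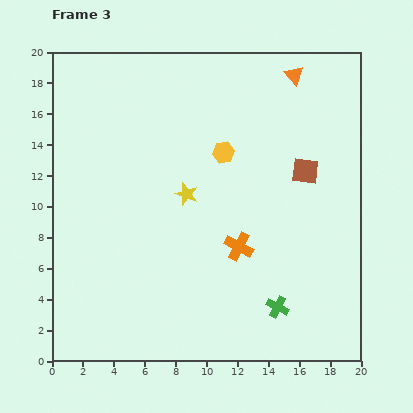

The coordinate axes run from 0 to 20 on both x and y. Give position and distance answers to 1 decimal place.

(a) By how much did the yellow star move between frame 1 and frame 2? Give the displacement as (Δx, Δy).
(-6.7, -0.9)

The yellow star was at (8.7, 12.6) in frame 1 and (2.0, 11.7) in frame 2.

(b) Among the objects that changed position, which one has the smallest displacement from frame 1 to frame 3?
the green cross

(moved 1.1)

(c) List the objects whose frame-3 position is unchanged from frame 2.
the orange triangle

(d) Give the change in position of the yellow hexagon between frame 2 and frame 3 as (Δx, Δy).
(-3.0, 5.1)

The yellow hexagon was at (14.1, 8.4) in frame 2 and (11.1, 13.5) in frame 3.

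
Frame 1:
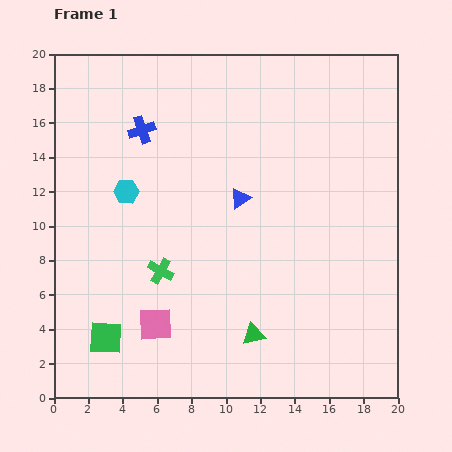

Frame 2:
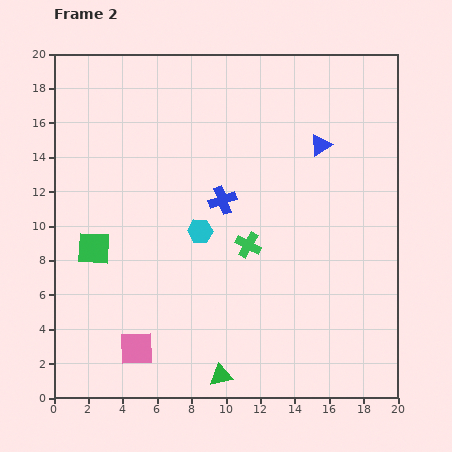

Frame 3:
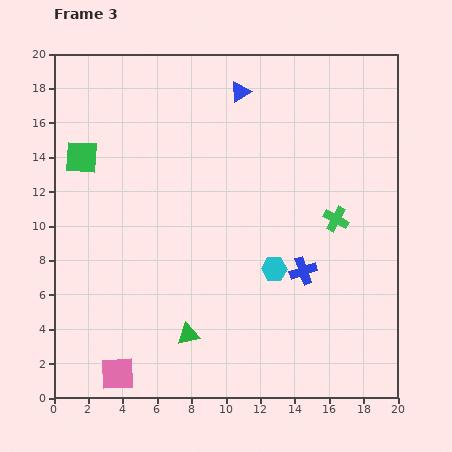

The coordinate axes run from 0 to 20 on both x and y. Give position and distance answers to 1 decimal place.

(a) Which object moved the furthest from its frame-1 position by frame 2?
the blue cross

(moved 6.2; next 5.6)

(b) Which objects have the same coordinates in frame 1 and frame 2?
none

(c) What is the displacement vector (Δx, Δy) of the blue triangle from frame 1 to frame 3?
(0.0, 6.2)

The blue triangle was at (10.8, 11.6) in frame 1 and (10.8, 17.8) in frame 3.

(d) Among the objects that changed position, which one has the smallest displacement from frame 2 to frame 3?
the pink square

(moved 1.9)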